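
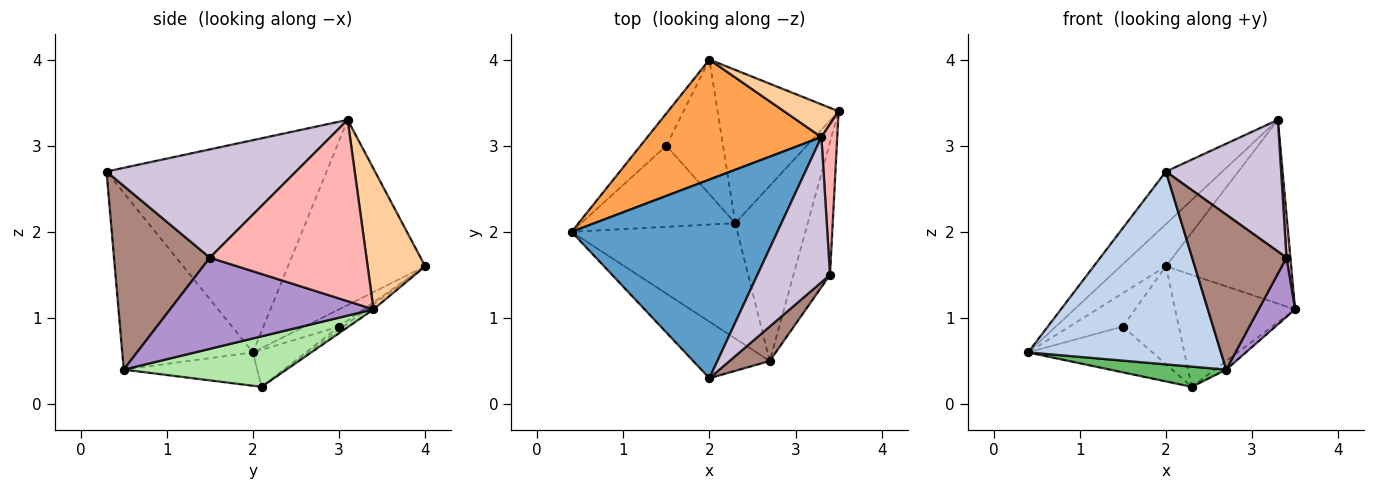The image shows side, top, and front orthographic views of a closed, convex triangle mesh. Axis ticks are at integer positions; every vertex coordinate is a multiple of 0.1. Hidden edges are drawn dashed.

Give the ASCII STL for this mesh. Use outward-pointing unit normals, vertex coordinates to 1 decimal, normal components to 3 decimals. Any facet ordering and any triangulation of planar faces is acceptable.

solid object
 facet normal -0.706 0.181 0.685
  outer loop
   vertex 3.3 3.1 3.3
   vertex 0.4 2.0 0.6
   vertex 2.0 0.3 2.7
  endloop
 endfacet
 facet normal -0.545 -0.804 -0.236
  outer loop
   vertex 2.7 0.5 0.4
   vertex 2.0 0.3 2.7
   vertex 0.4 2.0 0.6
  endloop
 endfacet
 facet normal -0.709 0.234 0.666
  outer loop
   vertex 2.0 4.0 1.6
   vertex 0.4 2.0 0.6
   vertex 3.3 3.1 3.3
  endloop
 endfacet
 facet normal 0.412 0.897 0.160
  outer loop
   vertex 2.0 4.0 1.6
   vertex 3.3 3.1 3.3
   vertex 3.5 3.4 1.1
  endloop
 endfacet
 facet normal -0.194 -0.169 -0.966
  outer loop
   vertex 2.3 2.1 0.2
   vertex 2.7 0.5 0.4
   vertex 0.4 2.0 0.6
  endloop
 endfacet
 facet normal 0.571 0.040 -0.820
  outer loop
   vertex 2.3 2.1 0.2
   vertex 3.5 3.4 1.1
   vertex 2.7 0.5 0.4
  endloop
 endfacet
 facet normal -0.033 0.589 -0.807
  outer loop
   vertex 2.3 2.1 0.2
   vertex 2.0 4.0 1.6
   vertex 3.5 3.4 1.1
  endloop
 endfacet
 facet normal 0.996 -0.025 0.087
  outer loop
   vertex 3.4 1.5 1.7
   vertex 3.5 3.4 1.1
   vertex 3.3 3.1 3.3
  endloop
 endfacet
 facet normal 0.916 -0.164 -0.367
  outer loop
   vertex 3.4 1.5 1.7
   vertex 2.7 0.5 0.4
   vertex 3.5 3.4 1.1
  endloop
 endfacet
 facet normal 0.741 -0.451 0.497
  outer loop
   vertex 3.4 1.5 1.7
   vertex 3.3 3.1 3.3
   vertex 2.0 0.3 2.7
  endloop
 endfacet
 facet normal 0.704 -0.693 0.154
  outer loop
   vertex 3.4 1.5 1.7
   vertex 2.0 0.3 2.7
   vertex 2.7 0.5 0.4
  endloop
 endfacet
 facet normal -0.421 0.652 -0.631
  outer loop
   vertex 1.5 3.0 0.9
   vertex 0.4 2.0 0.6
   vertex 2.0 4.0 1.6
  endloop
 endfacet
 facet normal -0.205 0.481 -0.852
  outer loop
   vertex 1.5 3.0 0.9
   vertex 2.3 2.1 0.2
   vertex 0.4 2.0 0.6
  endloop
 endfacet
 facet normal -0.045 0.588 -0.808
  outer loop
   vertex 1.5 3.0 0.9
   vertex 2.0 4.0 1.6
   vertex 2.3 2.1 0.2
  endloop
 endfacet
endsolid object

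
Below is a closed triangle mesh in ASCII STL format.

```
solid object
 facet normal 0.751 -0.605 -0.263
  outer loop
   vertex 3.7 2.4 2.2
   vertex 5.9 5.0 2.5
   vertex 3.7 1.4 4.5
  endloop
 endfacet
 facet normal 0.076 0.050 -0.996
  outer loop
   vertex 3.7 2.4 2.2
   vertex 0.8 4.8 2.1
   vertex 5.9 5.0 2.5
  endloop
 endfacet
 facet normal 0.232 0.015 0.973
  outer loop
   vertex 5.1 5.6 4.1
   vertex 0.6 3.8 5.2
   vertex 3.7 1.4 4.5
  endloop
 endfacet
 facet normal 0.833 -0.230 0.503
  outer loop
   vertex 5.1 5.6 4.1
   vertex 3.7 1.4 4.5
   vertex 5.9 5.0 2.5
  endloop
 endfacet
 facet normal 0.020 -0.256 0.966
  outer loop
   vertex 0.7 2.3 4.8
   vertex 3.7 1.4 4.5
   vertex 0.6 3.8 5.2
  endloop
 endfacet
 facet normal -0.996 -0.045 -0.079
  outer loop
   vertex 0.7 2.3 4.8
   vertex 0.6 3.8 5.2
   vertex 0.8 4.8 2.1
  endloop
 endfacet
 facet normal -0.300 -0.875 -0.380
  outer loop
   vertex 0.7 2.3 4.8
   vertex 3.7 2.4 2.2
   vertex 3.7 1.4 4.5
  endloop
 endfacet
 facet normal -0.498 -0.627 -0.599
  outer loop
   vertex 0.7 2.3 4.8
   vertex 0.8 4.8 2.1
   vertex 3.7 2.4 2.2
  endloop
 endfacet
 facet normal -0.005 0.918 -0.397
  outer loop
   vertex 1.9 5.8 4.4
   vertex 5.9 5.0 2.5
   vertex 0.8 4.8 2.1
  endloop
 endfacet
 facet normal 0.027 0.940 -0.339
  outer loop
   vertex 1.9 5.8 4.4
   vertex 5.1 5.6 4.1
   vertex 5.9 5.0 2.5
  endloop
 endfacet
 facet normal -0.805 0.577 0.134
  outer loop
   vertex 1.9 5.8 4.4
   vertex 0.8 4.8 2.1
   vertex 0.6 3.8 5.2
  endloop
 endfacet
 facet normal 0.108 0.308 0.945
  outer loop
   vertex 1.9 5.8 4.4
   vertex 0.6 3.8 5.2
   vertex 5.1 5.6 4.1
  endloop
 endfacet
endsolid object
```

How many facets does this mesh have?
12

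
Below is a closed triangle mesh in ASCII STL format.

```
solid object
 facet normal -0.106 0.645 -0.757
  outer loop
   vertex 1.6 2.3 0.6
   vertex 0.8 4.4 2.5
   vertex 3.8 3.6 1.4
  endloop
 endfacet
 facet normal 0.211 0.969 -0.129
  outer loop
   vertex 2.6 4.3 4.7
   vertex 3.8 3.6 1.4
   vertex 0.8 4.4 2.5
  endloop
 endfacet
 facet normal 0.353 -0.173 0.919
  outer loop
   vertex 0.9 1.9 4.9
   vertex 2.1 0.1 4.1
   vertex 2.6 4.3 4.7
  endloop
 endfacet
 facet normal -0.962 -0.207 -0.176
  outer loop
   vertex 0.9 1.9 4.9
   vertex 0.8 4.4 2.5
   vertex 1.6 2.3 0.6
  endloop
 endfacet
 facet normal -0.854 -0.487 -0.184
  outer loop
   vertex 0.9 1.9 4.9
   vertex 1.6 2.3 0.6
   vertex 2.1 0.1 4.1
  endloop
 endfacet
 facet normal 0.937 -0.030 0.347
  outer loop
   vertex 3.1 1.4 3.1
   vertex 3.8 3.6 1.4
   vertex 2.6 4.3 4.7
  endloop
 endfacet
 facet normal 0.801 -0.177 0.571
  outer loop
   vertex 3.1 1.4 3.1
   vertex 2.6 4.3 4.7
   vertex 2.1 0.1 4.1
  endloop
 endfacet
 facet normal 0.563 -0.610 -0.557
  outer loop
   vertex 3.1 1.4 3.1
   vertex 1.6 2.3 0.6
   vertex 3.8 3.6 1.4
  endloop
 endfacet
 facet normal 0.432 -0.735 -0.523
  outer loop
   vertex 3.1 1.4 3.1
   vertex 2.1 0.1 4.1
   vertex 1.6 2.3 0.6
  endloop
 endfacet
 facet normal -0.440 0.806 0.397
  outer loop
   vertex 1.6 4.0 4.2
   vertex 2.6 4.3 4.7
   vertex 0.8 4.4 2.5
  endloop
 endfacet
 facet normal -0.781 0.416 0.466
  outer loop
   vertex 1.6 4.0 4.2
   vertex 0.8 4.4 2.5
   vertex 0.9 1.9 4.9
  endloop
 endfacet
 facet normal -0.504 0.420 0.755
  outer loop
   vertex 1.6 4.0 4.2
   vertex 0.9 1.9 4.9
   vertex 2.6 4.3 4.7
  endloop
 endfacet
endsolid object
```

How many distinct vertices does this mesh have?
8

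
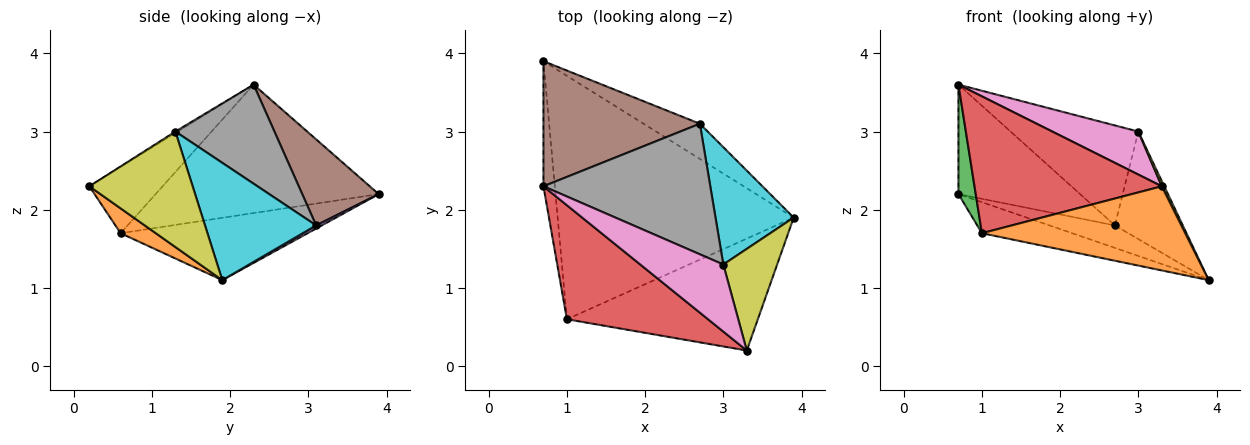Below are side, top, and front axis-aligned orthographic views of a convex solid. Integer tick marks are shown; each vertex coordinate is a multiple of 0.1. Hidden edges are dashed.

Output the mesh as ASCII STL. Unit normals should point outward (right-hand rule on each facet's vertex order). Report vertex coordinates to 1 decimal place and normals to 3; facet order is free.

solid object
 facet normal -0.253 0.122 -0.960
  outer loop
   vertex 1.0 0.6 1.7
   vertex 0.7 3.9 2.2
   vertex 3.9 1.9 1.1
  endloop
 endfacet
 facet normal 0.103 -0.598 -0.795
  outer loop
   vertex 1.0 0.6 1.7
   vertex 3.9 1.9 1.1
   vertex 3.3 0.2 2.3
  endloop
 endfacet
 facet normal -0.993 -0.077 -0.088
  outer loop
   vertex 1.0 0.6 1.7
   vertex 0.7 2.3 3.6
   vertex 0.7 3.9 2.2
  endloop
 endfacet
 facet normal -0.288 -0.736 0.613
  outer loop
   vertex 1.0 0.6 1.7
   vertex 3.3 0.2 2.3
   vertex 0.7 2.3 3.6
  endloop
 endfacet
 facet normal 0.047 0.538 -0.842
  outer loop
   vertex 2.7 3.1 1.8
   vertex 3.9 1.9 1.1
   vertex 0.7 3.9 2.2
  endloop
 endfacet
 facet normal 0.382 0.608 0.695
  outer loop
   vertex 2.7 3.1 1.8
   vertex 0.7 3.9 2.2
   vertex 0.7 2.3 3.6
  endloop
 endfacet
 facet normal -0.015 -0.540 0.842
  outer loop
   vertex 3.0 1.3 3.0
   vertex 0.7 2.3 3.6
   vertex 3.3 0.2 2.3
  endloop
 endfacet
 facet normal 0.426 0.550 0.718
  outer loop
   vertex 3.0 1.3 3.0
   vertex 2.7 3.1 1.8
   vertex 0.7 2.3 3.6
  endloop
 endfacet
 facet normal 0.906 -0.022 0.422
  outer loop
   vertex 3.0 1.3 3.0
   vertex 3.3 0.2 2.3
   vertex 3.9 1.9 1.1
  endloop
 endfacet
 facet normal 0.742 0.453 0.494
  outer loop
   vertex 3.0 1.3 3.0
   vertex 3.9 1.9 1.1
   vertex 2.7 3.1 1.8
  endloop
 endfacet
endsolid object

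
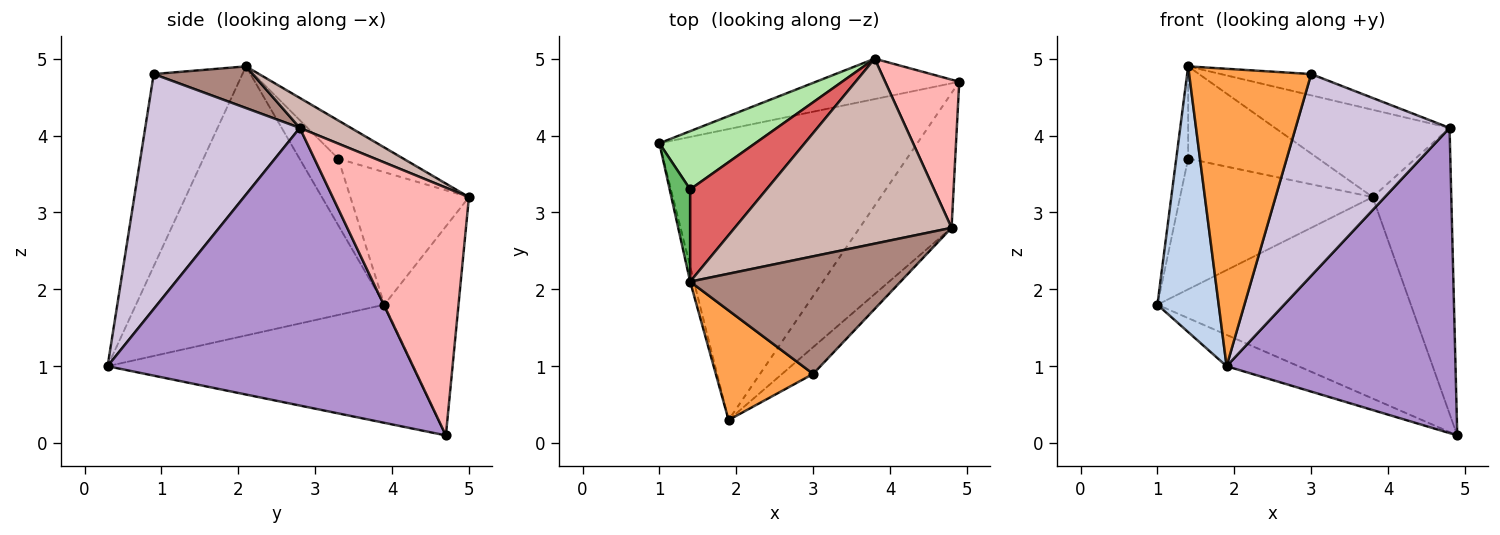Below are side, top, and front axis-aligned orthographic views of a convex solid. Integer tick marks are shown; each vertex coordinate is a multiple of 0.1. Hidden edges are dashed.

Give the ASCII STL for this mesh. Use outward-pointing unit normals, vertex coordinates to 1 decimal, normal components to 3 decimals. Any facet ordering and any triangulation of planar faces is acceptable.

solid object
 facet normal -0.414 0.097 -0.905
  outer loop
   vertex 1.9 0.3 1.0
   vertex 1.0 3.9 1.8
   vertex 4.9 4.7 0.1
  endloop
 endfacet
 facet normal -0.971 -0.240 -0.014
  outer loop
   vertex 1.4 2.1 4.9
   vertex 1.0 3.9 1.8
   vertex 1.9 0.3 1.0
  endloop
 endfacet
 facet normal -0.564 -0.775 0.286
  outer loop
   vertex 3.0 0.9 4.8
   vertex 1.4 2.1 4.9
   vertex 1.9 0.3 1.0
  endloop
 endfacet
 facet normal -0.276 0.942 -0.189
  outer loop
   vertex 3.8 5.0 3.2
   vertex 4.9 4.7 0.1
   vertex 1.0 3.9 1.8
  endloop
 endfacet
 facet normal -0.917 0.282 0.282
  outer loop
   vertex 1.4 3.3 3.7
   vertex 1.0 3.9 1.8
   vertex 1.4 2.1 4.9
  endloop
 endfacet
 facet normal -0.490 0.796 0.355
  outer loop
   vertex 1.4 3.3 3.7
   vertex 3.8 5.0 3.2
   vertex 1.0 3.9 1.8
  endloop
 endfacet
 facet normal -0.333 0.667 0.667
  outer loop
   vertex 1.4 3.3 3.7
   vertex 1.4 2.1 4.9
   vertex 3.8 5.0 3.2
  endloop
 endfacet
 facet normal 0.839 0.484 0.251
  outer loop
   vertex 4.8 2.8 4.1
   vertex 4.9 4.7 0.1
   vertex 3.8 5.0 3.2
  endloop
 endfacet
 facet normal 0.774 -0.580 -0.256
  outer loop
   vertex 4.8 2.8 4.1
   vertex 1.9 0.3 1.0
   vertex 4.9 4.7 0.1
  endloop
 endfacet
 facet normal 0.705 -0.703 -0.093
  outer loop
   vertex 4.8 2.8 4.1
   vertex 3.0 0.9 4.8
   vertex 1.9 0.3 1.0
  endloop
 endfacet
 facet normal 0.191 0.175 0.966
  outer loop
   vertex 4.8 2.8 4.1
   vertex 1.4 2.1 4.9
   vertex 3.0 0.9 4.8
  endloop
 endfacet
 facet normal 0.124 0.423 0.897
  outer loop
   vertex 4.8 2.8 4.1
   vertex 3.8 5.0 3.2
   vertex 1.4 2.1 4.9
  endloop
 endfacet
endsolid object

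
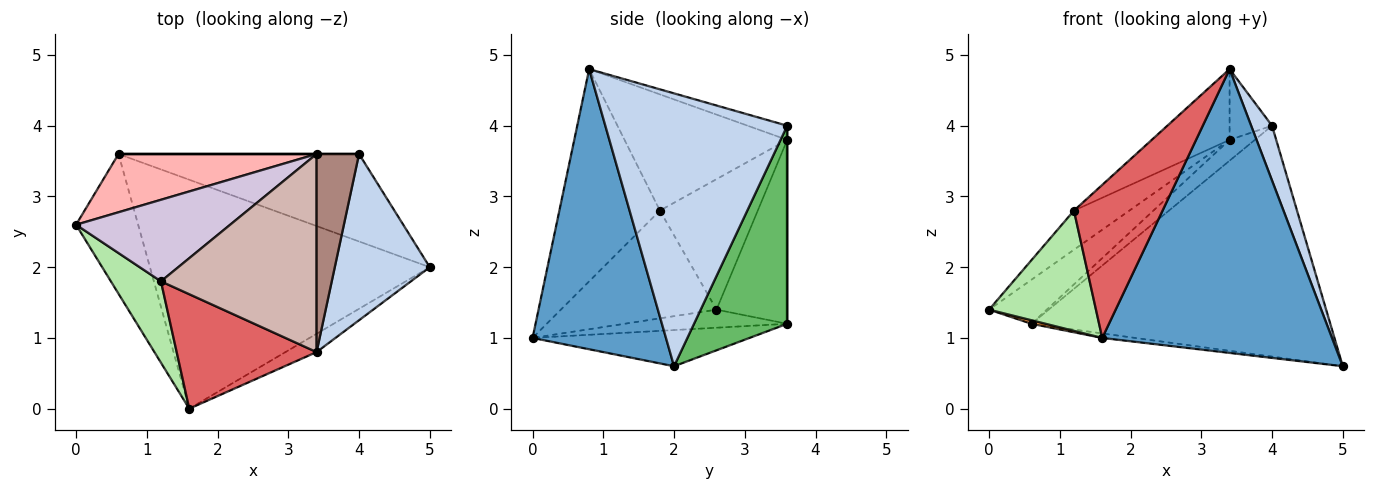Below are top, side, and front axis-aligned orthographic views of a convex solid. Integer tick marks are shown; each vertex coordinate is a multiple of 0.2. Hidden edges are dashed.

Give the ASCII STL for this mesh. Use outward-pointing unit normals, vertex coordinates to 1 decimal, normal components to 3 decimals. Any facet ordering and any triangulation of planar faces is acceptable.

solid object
 facet normal 0.501 -0.863 -0.056
  outer loop
   vertex 3.4 0.8 4.8
   vertex 1.6 0.0 1.0
   vertex 5.0 2.0 0.6
  endloop
 endfacet
 facet normal 0.939 -0.108 0.327
  outer loop
   vertex 4.0 3.6 4.0
   vertex 3.4 0.8 4.8
   vertex 5.0 2.0 0.6
  endloop
 endfacet
 facet normal -0.279 -0.024 -0.960
  outer loop
   vertex 0.6 3.6 1.2
   vertex 1.6 0.0 1.0
   vertex 0.0 2.6 1.4
  endloop
 endfacet
 facet normal -0.128 0.019 -0.992
  outer loop
   vertex 0.6 3.6 1.2
   vertex 5.0 2.0 0.6
   vertex 1.6 0.0 1.0
  endloop
 endfacet
 facet normal 0.280 0.898 -0.340
  outer loop
   vertex 0.6 3.6 1.2
   vertex 4.0 3.6 4.0
   vertex 5.0 2.0 0.6
  endloop
 endfacet
 facet normal -0.770 -0.529 0.358
  outer loop
   vertex 1.2 1.8 2.8
   vertex 0.0 2.6 1.4
   vertex 1.6 0.0 1.0
  endloop
 endfacet
 facet normal -0.672 -0.593 0.443
  outer loop
   vertex 1.2 1.8 2.8
   vertex 1.6 0.0 1.0
   vertex 3.4 0.8 4.8
  endloop
 endfacet
 facet normal -0.595 0.485 0.641
  outer loop
   vertex 3.4 3.6 3.8
   vertex 0.6 3.6 1.2
   vertex 0.0 2.6 1.4
  endloop
 endfacet
 facet normal 0.000 1.000 0.000
  outer loop
   vertex 3.4 3.6 3.8
   vertex 4.0 3.6 4.0
   vertex 0.6 3.6 1.2
  endloop
 endfacet
 facet normal -0.607 0.344 0.717
  outer loop
   vertex 3.4 3.6 3.8
   vertex 0.0 2.6 1.4
   vertex 1.2 1.8 2.8
  endloop
 endfacet
 facet normal -0.300 0.321 0.899
  outer loop
   vertex 3.4 3.6 3.8
   vertex 3.4 0.8 4.8
   vertex 4.0 3.6 4.0
  endloop
 endfacet
 facet normal -0.575 0.275 0.770
  outer loop
   vertex 3.4 3.6 3.8
   vertex 1.2 1.8 2.8
   vertex 3.4 0.8 4.8
  endloop
 endfacet
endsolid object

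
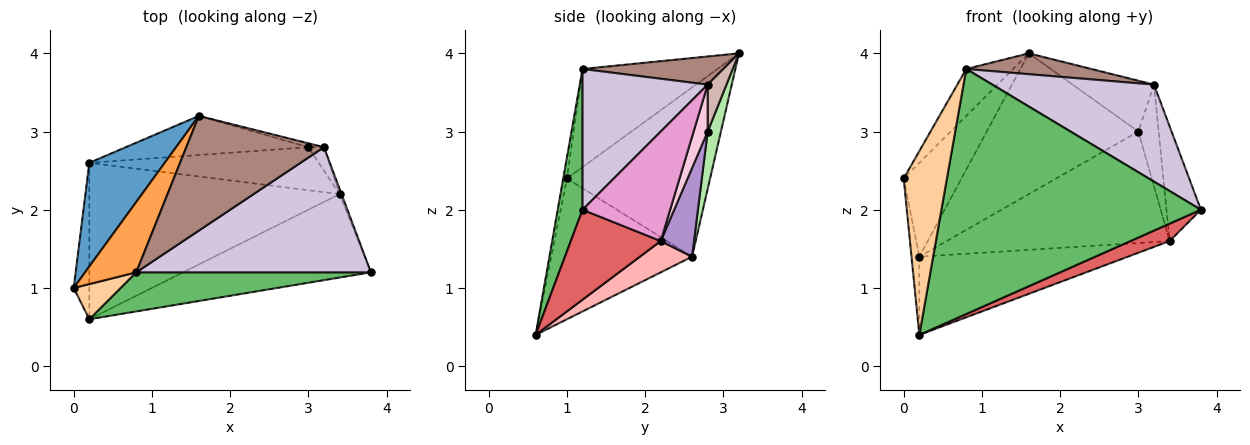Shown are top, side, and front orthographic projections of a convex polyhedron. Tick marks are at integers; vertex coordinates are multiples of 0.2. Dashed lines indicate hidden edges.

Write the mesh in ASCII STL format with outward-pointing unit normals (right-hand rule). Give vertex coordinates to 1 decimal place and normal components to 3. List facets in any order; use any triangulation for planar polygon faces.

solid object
 facet normal -0.857 0.346 0.382
  outer loop
   vertex 0.2 2.6 1.4
   vertex 0.0 1.0 2.4
   vertex 1.6 3.2 4.0
  endloop
 endfacet
 facet normal -0.992 0.055 -0.110
  outer loop
   vertex 0.2 2.6 1.4
   vertex 0.2 0.6 0.4
   vertex 0.0 1.0 2.4
  endloop
 endfacet
 facet normal -0.847 0.295 0.442
  outer loop
   vertex 0.8 1.2 3.8
   vertex 1.6 3.2 4.0
   vertex 0.0 1.0 2.4
  endloop
 endfacet
 facet normal -0.083 -0.979 0.187
  outer loop
   vertex 0.8 1.2 3.8
   vertex 0.0 1.0 2.4
   vertex 0.2 0.6 0.4
  endloop
 endfacet
 facet normal 0.094 -0.983 0.157
  outer loop
   vertex 0.8 1.2 3.8
   vertex 0.2 0.6 0.4
   vertex 3.8 1.2 2.0
  endloop
 endfacet
 facet normal 0.084 0.960 -0.267
  outer loop
   vertex 3.0 2.8 3.0
   vertex 0.2 2.6 1.4
   vertex 1.6 3.2 4.0
  endloop
 endfacet
 facet normal 0.425 -0.185 -0.886
  outer loop
   vertex 3.4 2.2 1.6
   vertex 3.8 1.2 2.0
   vertex 0.2 0.6 0.4
  endloop
 endfacet
 facet normal 0.111 0.444 -0.889
  outer loop
   vertex 3.4 2.2 1.6
   vertex 0.2 0.6 0.4
   vertex 0.2 2.6 1.4
  endloop
 endfacet
 facet normal 0.138 0.924 -0.357
  outer loop
   vertex 3.4 2.2 1.6
   vertex 0.2 2.6 1.4
   vertex 3.0 2.8 3.0
  endloop
 endfacet
 facet normal 0.429 -0.553 0.714
  outer loop
   vertex 3.2 2.8 3.6
   vertex 0.8 1.2 3.8
   vertex 3.8 1.2 2.0
  endloop
 endfacet
 facet normal 0.197 -0.175 0.965
  outer loop
   vertex 3.2 2.8 3.6
   vertex 1.6 3.2 4.0
   vertex 0.8 1.2 3.8
  endloop
 endfacet
 facet normal 0.224 0.972 -0.075
  outer loop
   vertex 3.2 2.8 3.6
   vertex 3.0 2.8 3.0
   vertex 1.6 3.2 4.0
  endloop
 endfacet
 facet normal 0.931 0.366 -0.017
  outer loop
   vertex 3.2 2.8 3.6
   vertex 3.8 1.2 2.0
   vertex 3.4 2.2 1.6
  endloop
 endfacet
 facet normal 0.559 0.808 -0.186
  outer loop
   vertex 3.2 2.8 3.6
   vertex 3.4 2.2 1.6
   vertex 3.0 2.8 3.0
  endloop
 endfacet
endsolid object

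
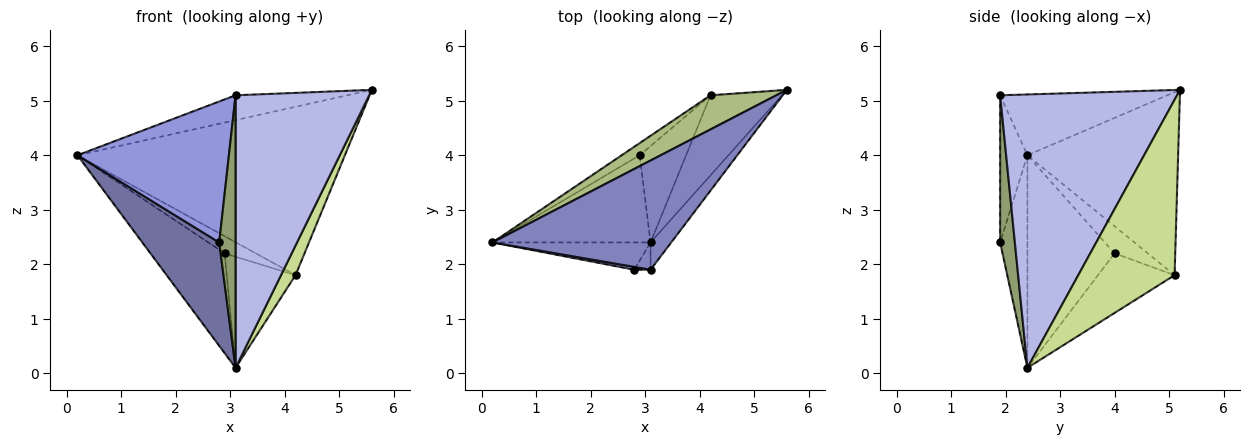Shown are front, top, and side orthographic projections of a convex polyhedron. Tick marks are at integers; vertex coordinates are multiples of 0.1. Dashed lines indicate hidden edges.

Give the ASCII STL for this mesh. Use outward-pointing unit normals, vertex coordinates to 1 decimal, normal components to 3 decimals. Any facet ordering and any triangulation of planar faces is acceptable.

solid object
 facet normal -0.324 -0.915 -0.241
  outer loop
   vertex 3.1 2.4 0.1
   vertex 2.8 1.9 2.4
   vertex 0.2 2.4 4.0
  endloop
 endfacet
 facet normal -0.315 0.210 0.926
  outer loop
   vertex 3.1 1.9 5.1
   vertex 5.6 5.2 5.2
   vertex 0.2 2.4 4.0
  endloop
 endfacet
 facet normal -0.177 -0.984 0.020
  outer loop
   vertex 3.1 1.9 5.1
   vertex 0.2 2.4 4.0
   vertex 2.8 1.9 2.4
  endloop
 endfacet
 facet normal 0.797 -0.602 -0.060
  outer loop
   vertex 3.1 1.9 5.1
   vertex 3.1 2.4 0.1
   vertex 5.6 5.2 5.2
  endloop
 endfacet
 facet normal 0.667 -0.741 -0.074
  outer loop
   vertex 3.1 1.9 5.1
   vertex 2.8 1.9 2.4
   vertex 3.1 2.4 0.1
  endloop
 endfacet
 facet normal -0.483 0.858 0.174
  outer loop
   vertex 4.2 5.1 1.8
   vertex 0.2 2.4 4.0
   vertex 5.6 5.2 5.2
  endloop
 endfacet
 facet normal 0.917 -0.138 -0.374
  outer loop
   vertex 4.2 5.1 1.8
   vertex 5.6 5.2 5.2
   vertex 3.1 2.4 0.1
  endloop
 endfacet
 facet normal -0.663 0.564 -0.493
  outer loop
   vertex 2.9 4.0 2.2
   vertex 3.1 2.4 0.1
   vertex 0.2 2.4 4.0
  endloop
 endfacet
 facet normal -0.656 0.617 -0.436
  outer loop
   vertex 2.9 4.0 2.2
   vertex 0.2 2.4 4.0
   vertex 4.2 5.1 1.8
  endloop
 endfacet
 facet normal -0.644 0.578 -0.502
  outer loop
   vertex 2.9 4.0 2.2
   vertex 4.2 5.1 1.8
   vertex 3.1 2.4 0.1
  endloop
 endfacet
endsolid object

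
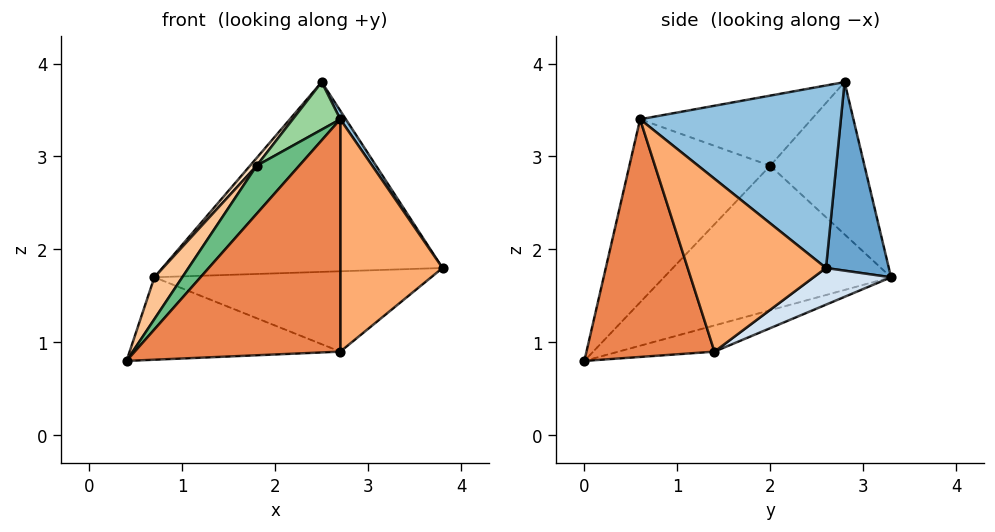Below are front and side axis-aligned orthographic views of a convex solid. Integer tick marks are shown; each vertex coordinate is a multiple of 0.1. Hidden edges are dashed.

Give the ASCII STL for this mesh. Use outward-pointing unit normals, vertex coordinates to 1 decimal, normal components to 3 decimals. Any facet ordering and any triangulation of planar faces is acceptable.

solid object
 facet normal 0.219 0.975 0.045
  outer loop
   vertex 2.5 2.8 3.8
   vertex 3.8 2.6 1.8
   vertex 0.7 3.3 1.7
  endloop
 endfacet
 facet normal 0.837 -0.023 0.546
  outer loop
   vertex 2.7 0.6 3.4
   vertex 3.8 2.6 1.8
   vertex 2.5 2.8 3.8
  endloop
 endfacet
 facet normal -0.124 0.272 -0.954
  outer loop
   vertex 2.7 1.4 0.9
   vertex 0.4 0.0 0.8
   vertex 0.7 3.3 1.7
  endloop
 endfacet
 facet normal 0.142 0.507 -0.850
  outer loop
   vertex 2.7 1.4 0.9
   vertex 0.7 3.3 1.7
   vertex 3.8 2.6 1.8
  endloop
 endfacet
 facet normal 0.510 -0.819 -0.262
  outer loop
   vertex 2.7 1.4 0.9
   vertex 2.7 0.6 3.4
   vertex 0.4 0.0 0.8
  endloop
 endfacet
 facet normal 0.790 -0.584 -0.187
  outer loop
   vertex 2.7 1.4 0.9
   vertex 3.8 2.6 1.8
   vertex 2.7 0.6 3.4
  endloop
 endfacet
 facet normal -0.783 -0.096 0.614
  outer loop
   vertex 1.8 2.0 2.9
   vertex 0.7 3.3 1.7
   vertex 0.4 0.0 0.8
  endloop
 endfacet
 facet normal -0.764 -0.054 0.642
  outer loop
   vertex 1.8 2.0 2.9
   vertex 2.5 2.8 3.8
   vertex 0.7 3.3 1.7
  endloop
 endfacet
 facet normal -0.707 -0.213 0.674
  outer loop
   vertex 1.8 2.0 2.9
   vertex 0.4 0.0 0.8
   vertex 2.7 0.6 3.4
  endloop
 endfacet
 facet normal -0.686 -0.190 0.702
  outer loop
   vertex 1.8 2.0 2.9
   vertex 2.7 0.6 3.4
   vertex 2.5 2.8 3.8
  endloop
 endfacet
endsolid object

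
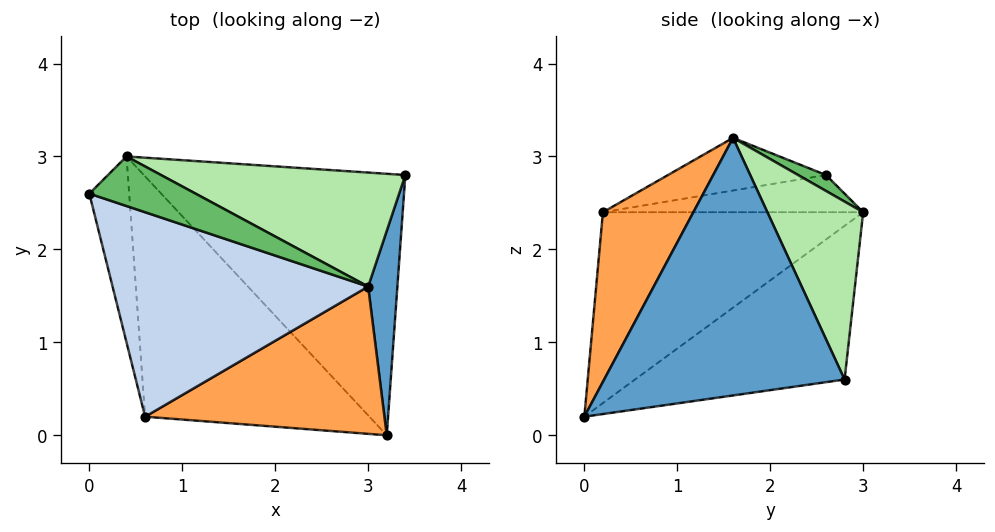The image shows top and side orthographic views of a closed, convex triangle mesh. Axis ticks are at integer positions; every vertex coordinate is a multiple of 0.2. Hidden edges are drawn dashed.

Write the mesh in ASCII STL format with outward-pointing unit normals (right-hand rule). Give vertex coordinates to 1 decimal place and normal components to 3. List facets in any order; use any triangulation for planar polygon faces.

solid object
 facet normal 0.990 -0.087 0.112
  outer loop
   vertex 3.0 1.6 3.2
   vertex 3.2 0.0 0.2
   vertex 3.4 2.8 0.6
  endloop
 endfacet
 facet normal -0.197 -0.209 0.958
  outer loop
   vertex 0.6 0.2 2.4
   vertex 3.0 1.6 3.2
   vertex 0.0 2.6 2.8
  endloop
 endfacet
 facet normal 0.327 -0.825 0.462
  outer loop
   vertex 0.6 0.2 2.4
   vertex 3.2 0.0 0.2
   vertex 3.0 1.6 3.2
  endloop
 endfacet
 facet normal -0.500 0.157 -0.851
  outer loop
   vertex 0.4 3.0 2.4
   vertex 3.4 2.8 0.6
   vertex 3.2 0.0 0.2
  endloop
 endfacet
 facet normal 0.114 0.643 0.757
  outer loop
   vertex 0.4 3.0 2.4
   vertex 0.0 2.6 2.8
   vertex 3.0 1.6 3.2
  endloop
 endfacet
 facet normal 0.318 0.841 0.437
  outer loop
   vertex 0.4 3.0 2.4
   vertex 3.0 1.6 3.2
   vertex 3.4 2.8 0.6
  endloop
 endfacet
 facet normal -0.682 -0.049 -0.730
  outer loop
   vertex 0.4 3.0 2.4
   vertex 0.6 0.2 2.4
   vertex 0.0 2.6 2.8
  endloop
 endfacet
 facet normal -0.647 -0.046 -0.761
  outer loop
   vertex 0.4 3.0 2.4
   vertex 3.2 0.0 0.2
   vertex 0.6 0.2 2.4
  endloop
 endfacet
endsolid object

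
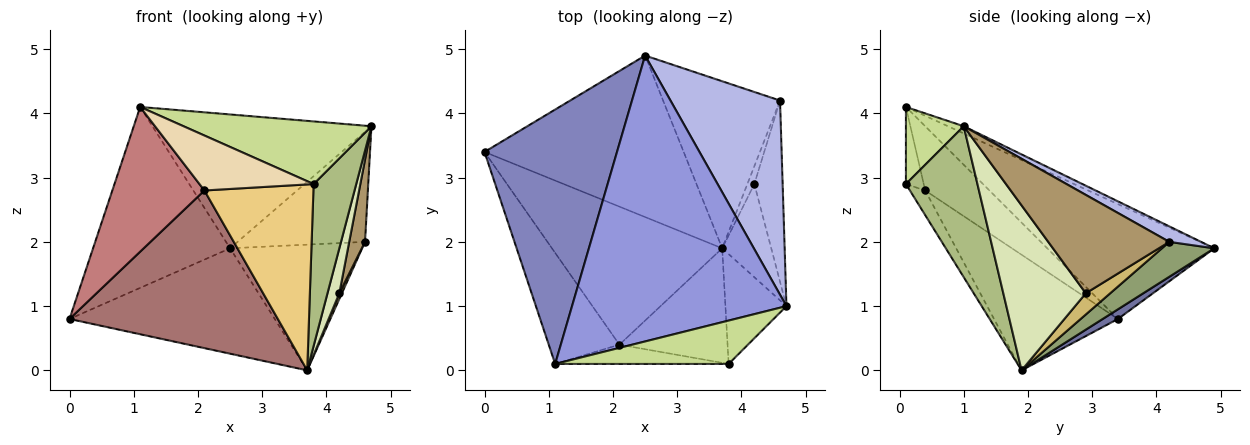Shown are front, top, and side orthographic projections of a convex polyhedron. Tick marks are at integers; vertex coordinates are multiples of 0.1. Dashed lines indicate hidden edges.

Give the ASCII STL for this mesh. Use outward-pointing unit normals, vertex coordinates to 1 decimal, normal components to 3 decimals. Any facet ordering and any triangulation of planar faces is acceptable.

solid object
 facet normal 0.040 0.546 -0.837
  outer loop
   vertex 3.7 1.9 0.0
   vertex 0.0 3.4 0.8
   vertex 2.5 4.9 1.9
  endloop
 endfacet
 facet normal -0.577 0.473 0.666
  outer loop
   vertex 1.1 0.1 4.1
   vertex 2.5 4.9 1.9
   vertex 0.0 3.4 0.8
  endloop
 endfacet
 facet normal -0.031 0.424 0.905
  outer loop
   vertex 1.1 0.1 4.1
   vertex 4.7 1.0 3.8
   vertex 2.5 4.9 1.9
  endloop
 endfacet
 facet normal 0.122 0.489 0.863
  outer loop
   vertex 4.6 4.2 2.0
   vertex 2.5 4.9 1.9
   vertex 4.7 1.0 3.8
  endloop
 endfacet
 facet normal 0.232 0.585 -0.777
  outer loop
   vertex 4.6 4.2 2.0
   vertex 3.7 1.9 0.0
   vertex 2.5 4.9 1.9
  endloop
 endfacet
 facet normal 0.812 -0.483 -0.328
  outer loop
   vertex 3.8 0.1 2.9
   vertex 3.7 1.9 0.0
   vertex 4.7 1.0 3.8
  endloop
 endfacet
 facet normal 0.245 -0.797 0.552
  outer loop
   vertex 3.8 0.1 2.9
   vertex 4.7 1.0 3.8
   vertex 1.1 0.1 4.1
  endloop
 endfacet
 facet normal 0.950 -0.136 -0.282
  outer loop
   vertex 4.2 2.9 1.2
   vertex 4.7 1.0 3.8
   vertex 3.7 1.9 0.0
  endloop
 endfacet
 facet normal 0.954 -0.125 -0.274
  outer loop
   vertex 4.2 2.9 1.2
   vertex 4.6 4.2 2.0
   vertex 4.7 1.0 3.8
  endloop
 endfacet
 facet normal 0.945 -0.099 -0.311
  outer loop
   vertex 4.2 2.9 1.2
   vertex 3.7 1.9 0.0
   vertex 4.6 4.2 2.0
  endloop
 endfacet
 facet normal -0.119 -0.845 -0.521
  outer loop
   vertex 2.1 0.4 2.8
   vertex 3.7 1.9 0.0
   vertex 3.8 0.1 2.9
  endloop
 endfacet
 facet normal -0.145 -0.934 -0.327
  outer loop
   vertex 2.1 0.4 2.8
   vertex 3.8 0.1 2.9
   vertex 1.1 0.1 4.1
  endloop
 endfacet
 facet normal -0.408 -0.687 -0.601
  outer loop
   vertex 2.1 0.4 2.8
   vertex 0.0 3.4 0.8
   vertex 3.7 1.9 0.0
  endloop
 endfacet
 facet normal -0.484 -0.694 -0.533
  outer loop
   vertex 2.1 0.4 2.8
   vertex 1.1 0.1 4.1
   vertex 0.0 3.4 0.8
  endloop
 endfacet
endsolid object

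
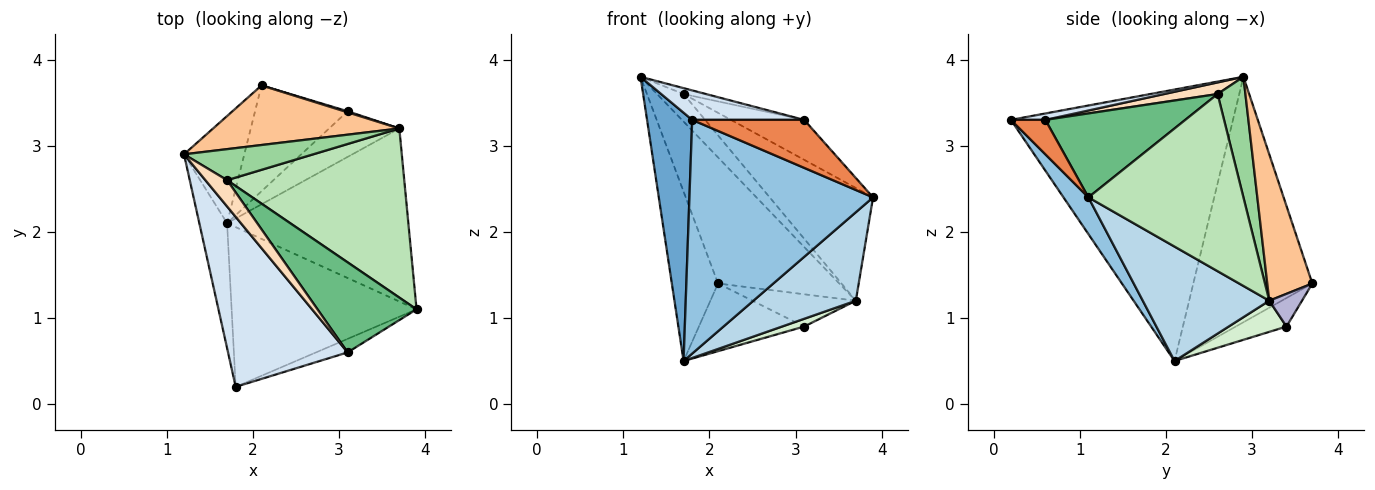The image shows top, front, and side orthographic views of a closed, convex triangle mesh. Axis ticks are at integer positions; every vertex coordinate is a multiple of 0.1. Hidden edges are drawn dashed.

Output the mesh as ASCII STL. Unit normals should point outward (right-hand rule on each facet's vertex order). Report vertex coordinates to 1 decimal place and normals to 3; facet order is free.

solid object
 facet normal -0.975 -0.198 -0.100
  outer loop
   vertex 1.7 2.1 0.5
   vertex 1.8 0.2 3.3
   vertex 1.2 2.9 3.8
  endloop
 endfacet
 facet normal 0.111 -0.820 -0.561
  outer loop
   vertex 1.7 2.1 0.5
   vertex 3.9 1.1 2.4
   vertex 1.8 0.2 3.3
  endloop
 endfacet
 facet normal 0.490 -0.397 -0.776
  outer loop
   vertex 3.7 3.2 1.2
   vertex 3.9 1.1 2.4
   vertex 1.7 2.1 0.5
  endloop
 endfacet
 facet normal 0.052 -0.171 0.984
  outer loop
   vertex 3.1 0.6 3.3
   vertex 1.2 2.9 3.8
   vertex 1.8 0.2 3.3
  endloop
 endfacet
 facet normal 0.284 -0.923 -0.260
  outer loop
   vertex 3.1 0.6 3.3
   vertex 1.8 0.2 3.3
   vertex 3.9 1.1 2.4
  endloop
 endfacet
 facet normal -0.909 0.353 -0.223
  outer loop
   vertex 2.1 3.7 1.4
   vertex 1.7 2.1 0.5
   vertex 1.2 2.9 3.8
  endloop
 endfacet
 facet normal 0.318 0.857 0.405
  outer loop
   vertex 2.1 3.7 1.4
   vertex 1.2 2.9 3.8
   vertex 3.7 3.2 1.2
  endloop
 endfacet
 facet normal 0.462 0.194 0.865
  outer loop
   vertex 1.7 2.6 3.6
   vertex 1.2 2.9 3.8
   vertex 3.1 0.6 3.3
  endloop
 endfacet
 facet normal 0.613 0.320 0.723
  outer loop
   vertex 1.7 2.6 3.6
   vertex 3.1 0.6 3.3
   vertex 3.9 1.1 2.4
  endloop
 endfacet
 facet normal 0.572 0.545 0.613
  outer loop
   vertex 1.7 2.6 3.6
   vertex 3.7 3.2 1.2
   vertex 1.2 2.9 3.8
  endloop
 endfacet
 facet normal 0.640 0.426 0.640
  outer loop
   vertex 1.7 2.6 3.6
   vertex 3.9 1.1 2.4
   vertex 3.7 3.2 1.2
  endloop
 endfacet
 facet normal 0.401 -0.153 -0.903
  outer loop
   vertex 3.1 3.4 0.9
   vertex 3.7 3.2 1.2
   vertex 1.7 2.1 0.5
  endloop
 endfacet
 facet normal -0.251 0.521 -0.815
  outer loop
   vertex 3.1 3.4 0.9
   vertex 1.7 2.1 0.5
   vertex 2.1 3.7 1.4
  endloop
 endfacet
 facet normal 0.302 0.953 0.032
  outer loop
   vertex 3.1 3.4 0.9
   vertex 2.1 3.7 1.4
   vertex 3.7 3.2 1.2
  endloop
 endfacet
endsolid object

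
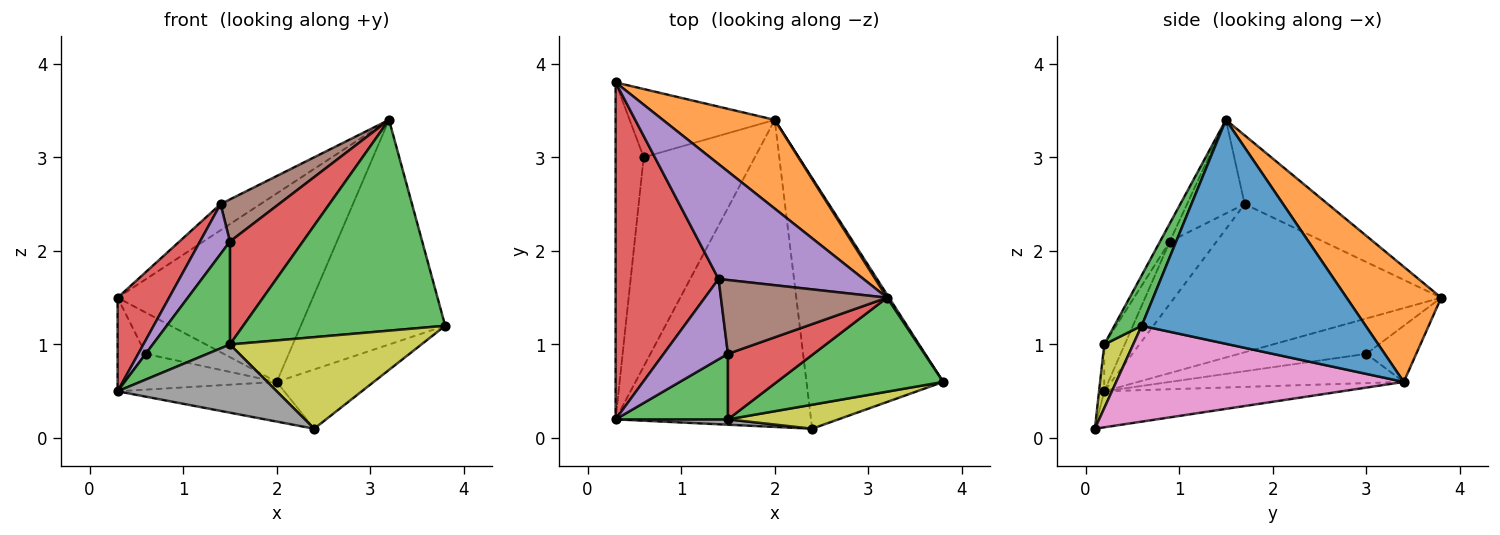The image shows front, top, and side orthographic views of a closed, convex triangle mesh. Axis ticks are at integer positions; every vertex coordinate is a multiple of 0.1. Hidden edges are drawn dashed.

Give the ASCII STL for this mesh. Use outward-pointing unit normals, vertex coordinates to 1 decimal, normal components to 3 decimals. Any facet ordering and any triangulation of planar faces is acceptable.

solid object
 facet normal 0.840 0.542 0.008
  outer loop
   vertex 2.0 3.4 0.6
   vertex 3.2 1.5 3.4
   vertex 3.8 0.6 1.2
  endloop
 endfacet
 facet normal 0.402 0.829 0.390
  outer loop
   vertex 2.0 3.4 0.6
   vertex 0.3 3.8 1.5
   vertex 3.2 1.5 3.4
  endloop
 endfacet
 facet normal 0.122 -0.906 0.404
  outer loop
   vertex 1.5 0.2 1.0
   vertex 3.8 0.6 1.2
   vertex 3.2 1.5 3.4
  endloop
 endfacet
 facet normal -0.811 -0.157 0.564
  outer loop
   vertex 1.4 1.7 2.5
   vertex 0.3 3.8 1.5
   vertex 0.3 0.2 0.5
  endloop
 endfacet
 facet normal -0.420 0.201 0.885
  outer loop
   vertex 1.4 1.7 2.5
   vertex 3.2 1.5 3.4
   vertex 0.3 3.8 1.5
  endloop
 endfacet
 facet normal -0.180 0.126 -0.976
  outer loop
   vertex 2.4 0.1 0.1
   vertex 0.3 0.2 0.5
   vertex 2.0 3.4 0.6
  endloop
 endfacet
 facet normal 0.564 0.190 -0.804
  outer loop
   vertex 2.4 0.1 0.1
   vertex 2.0 3.4 0.6
   vertex 3.8 0.6 1.2
  endloop
 endfacet
 facet normal -0.033 -0.996 0.078
  outer loop
   vertex 2.4 0.1 0.1
   vertex 1.5 0.2 1.0
   vertex 0.3 0.2 0.5
  endloop
 endfacet
 facet normal 0.145 -0.957 0.251
  outer loop
   vertex 2.4 0.1 0.1
   vertex 3.8 0.6 1.2
   vertex 1.5 0.2 1.0
  endloop
 endfacet
 facet normal -0.772 0.170 -0.613
  outer loop
   vertex 0.6 3.0 0.9
   vertex 0.3 0.2 0.5
   vertex 0.3 3.8 1.5
  endloop
 endfacet
 facet normal -0.251 0.163 -0.954
  outer loop
   vertex 0.6 3.0 0.9
   vertex 2.0 3.4 0.6
   vertex 0.3 0.2 0.5
  endloop
 endfacet
 facet normal -0.314 0.491 -0.812
  outer loop
   vertex 0.6 3.0 0.9
   vertex 0.3 3.8 1.5
   vertex 2.0 3.4 0.6
  endloop
 endfacet
 facet normal -0.218 -0.823 0.524
  outer loop
   vertex 1.5 0.9 2.1
   vertex 0.3 0.2 0.5
   vertex 1.5 0.2 1.0
  endloop
 endfacet
 facet normal -0.112 -0.838 0.533
  outer loop
   vertex 1.5 0.9 2.1
   vertex 1.5 0.2 1.0
   vertex 3.2 1.5 3.4
  endloop
 endfacet
 facet normal -0.636 -0.407 0.655
  outer loop
   vertex 1.5 0.9 2.1
   vertex 1.4 1.7 2.5
   vertex 0.3 0.2 0.5
  endloop
 endfacet
 facet normal -0.440 -0.445 0.780
  outer loop
   vertex 1.5 0.9 2.1
   vertex 3.2 1.5 3.4
   vertex 1.4 1.7 2.5
  endloop
 endfacet
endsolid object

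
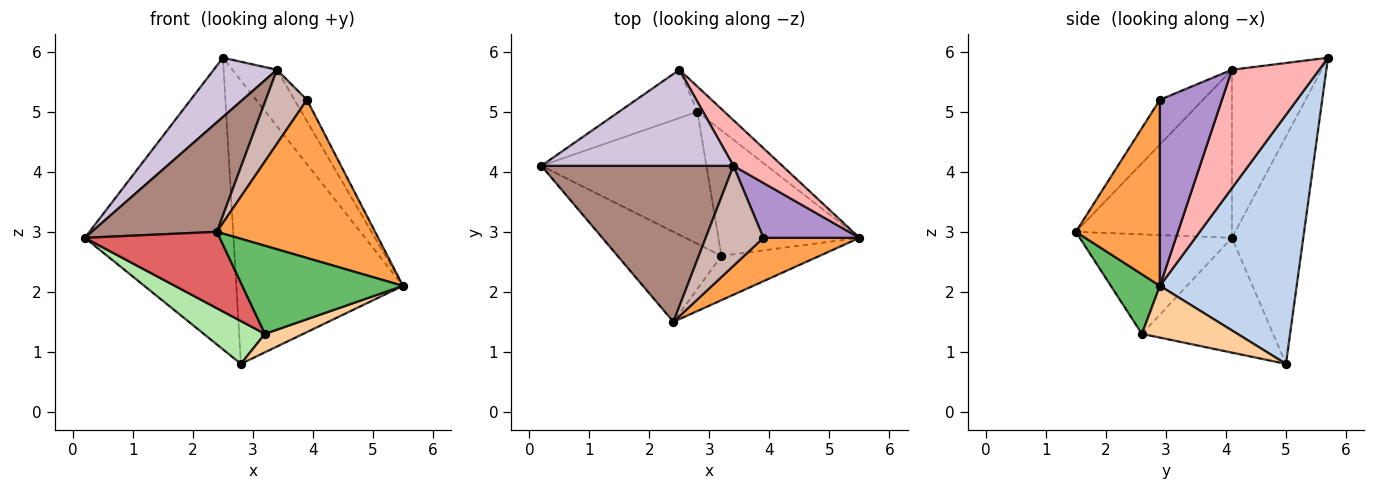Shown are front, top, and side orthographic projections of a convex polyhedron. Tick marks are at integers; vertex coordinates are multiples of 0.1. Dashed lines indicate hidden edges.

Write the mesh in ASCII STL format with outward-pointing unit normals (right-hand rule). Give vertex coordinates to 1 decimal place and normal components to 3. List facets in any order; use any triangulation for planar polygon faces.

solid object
 facet normal -0.428 0.892 -0.148
  outer loop
   vertex 2.8 5.0 0.8
   vertex 0.2 4.1 2.9
   vertex 2.5 5.7 5.9
  endloop
 endfacet
 facet normal 0.633 0.771 -0.069
  outer loop
   vertex 2.8 5.0 0.8
   vertex 2.5 5.7 5.9
   vertex 5.5 2.9 2.1
  endloop
 endfacet
 facet normal 0.456 -0.858 0.235
  outer loop
   vertex 3.9 2.9 5.2
   vertex 2.4 1.5 3.0
   vertex 5.5 2.9 2.1
  endloop
 endfacet
 facet normal 0.341 -0.137 -0.930
  outer loop
   vertex 3.2 2.6 1.3
   vertex 2.8 5.0 0.8
   vertex 5.5 2.9 2.1
  endloop
 endfacet
 facet normal 0.263 -0.862 -0.434
  outer loop
   vertex 3.2 2.6 1.3
   vertex 5.5 2.9 2.1
   vertex 2.4 1.5 3.0
  endloop
 endfacet
 facet normal -0.552 -0.257 -0.793
  outer loop
   vertex 3.2 2.6 1.3
   vertex 0.2 4.1 2.9
   vertex 2.8 5.0 0.8
  endloop
 endfacet
 facet normal -0.590 -0.523 -0.616
  outer loop
   vertex 3.2 2.6 1.3
   vertex 2.4 1.5 3.0
   vertex 0.2 4.1 2.9
  endloop
 endfacet
 facet normal 0.836 0.427 0.345
  outer loop
   vertex 3.4 4.1 5.7
   vertex 5.5 2.9 2.1
   vertex 2.5 5.7 5.9
  endloop
 endfacet
 facet normal 0.875 0.176 0.451
  outer loop
   vertex 3.4 4.1 5.7
   vertex 3.9 2.9 5.2
   vertex 5.5 2.9 2.1
  endloop
 endfacet
 facet normal -0.597 -0.421 0.683
  outer loop
   vertex 3.4 4.1 5.7
   vertex 2.5 5.7 5.9
   vertex 0.2 4.1 2.9
  endloop
 endfacet
 facet normal -0.582 -0.467 0.665
  outer loop
   vertex 3.4 4.1 5.7
   vertex 0.2 4.1 2.9
   vertex 2.4 1.5 3.0
  endloop
 endfacet
 facet normal -0.529 -0.505 0.682
  outer loop
   vertex 3.4 4.1 5.7
   vertex 2.4 1.5 3.0
   vertex 3.9 2.9 5.2
  endloop
 endfacet
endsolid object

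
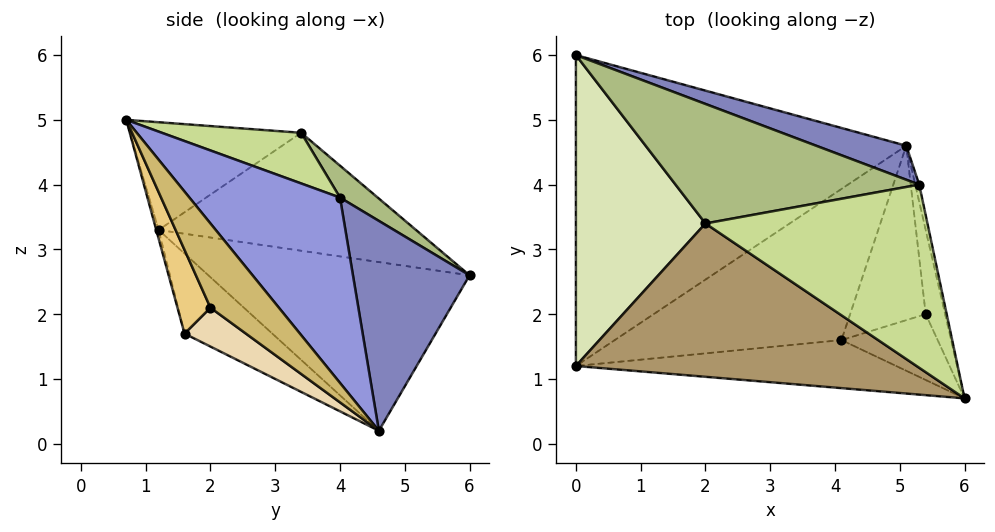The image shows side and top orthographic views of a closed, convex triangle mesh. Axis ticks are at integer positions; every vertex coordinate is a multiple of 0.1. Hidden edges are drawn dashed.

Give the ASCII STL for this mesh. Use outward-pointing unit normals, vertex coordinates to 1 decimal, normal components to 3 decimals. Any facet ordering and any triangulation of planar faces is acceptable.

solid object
 facet normal -0.451 -0.129 -0.883
  outer loop
   vertex 0.0 1.2 3.3
   vertex 0.0 6.0 2.6
   vertex 5.1 4.6 0.2
  endloop
 endfacet
 facet normal 0.322 0.937 0.138
  outer loop
   vertex 5.3 4.0 3.8
   vertex 5.1 4.6 0.2
   vertex 0.0 6.0 2.6
  endloop
 endfacet
 facet normal 0.980 0.200 -0.021
  outer loop
   vertex 5.3 4.0 3.8
   vertex 6.0 0.7 5.0
   vertex 5.1 4.6 0.2
  endloop
 endfacet
 facet normal -0.007 -0.966 -0.259
  outer loop
   vertex 4.1 1.6 1.7
   vertex 6.0 0.7 5.0
   vertex 0.0 1.2 3.3
  endloop
 endfacet
 facet normal -0.313 -0.339 -0.887
  outer loop
   vertex 4.1 1.6 1.7
   vertex 0.0 1.2 3.3
   vertex 5.1 4.6 0.2
  endloop
 endfacet
 facet normal 0.095 0.684 0.723
  outer loop
   vertex 2.0 3.4 4.8
   vertex 5.3 4.0 3.8
   vertex 0.0 6.0 2.6
  endloop
 endfacet
 facet normal 0.206 0.373 0.905
  outer loop
   vertex 2.0 3.4 4.8
   vertex 6.0 0.7 5.0
   vertex 5.3 4.0 3.8
  endloop
 endfacet
 facet normal -0.669 0.107 0.735
  outer loop
   vertex 2.0 3.4 4.8
   vertex 0.0 6.0 2.6
   vertex 0.0 1.2 3.3
  endloop
 endfacet
 facet normal -0.282 -0.352 0.892
  outer loop
   vertex 2.0 3.4 4.8
   vertex 0.0 1.2 3.3
   vertex 6.0 0.7 5.0
  endloop
 endfacet
 facet normal 0.973 -0.052 -0.225
  outer loop
   vertex 5.4 2.0 2.1
   vertex 5.1 4.6 0.2
   vertex 6.0 0.7 5.0
  endloop
 endfacet
 facet normal 0.385 -0.810 -0.443
  outer loop
   vertex 5.4 2.0 2.1
   vertex 6.0 0.7 5.0
   vertex 4.1 1.6 1.7
  endloop
 endfacet
 facet normal 0.393 -0.513 -0.764
  outer loop
   vertex 5.4 2.0 2.1
   vertex 4.1 1.6 1.7
   vertex 5.1 4.6 0.2
  endloop
 endfacet
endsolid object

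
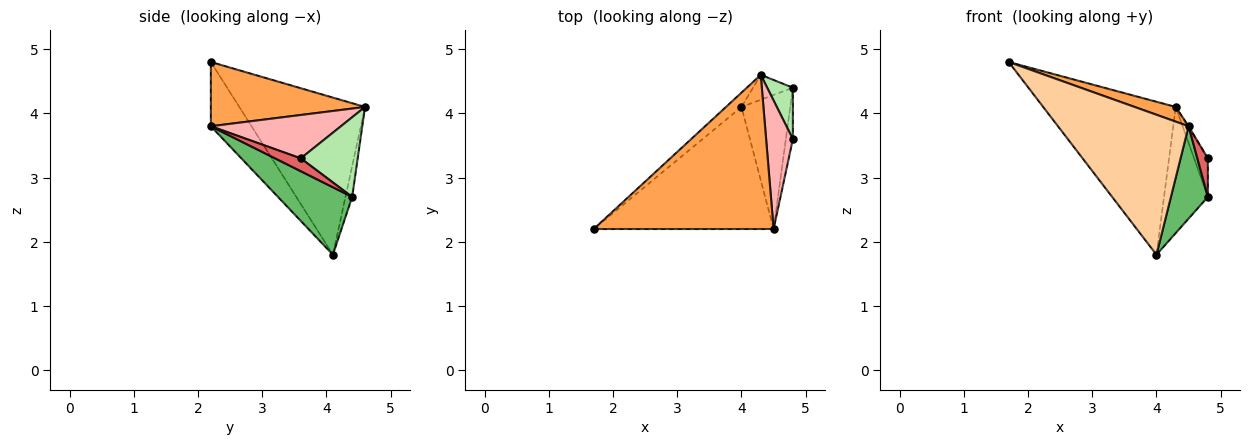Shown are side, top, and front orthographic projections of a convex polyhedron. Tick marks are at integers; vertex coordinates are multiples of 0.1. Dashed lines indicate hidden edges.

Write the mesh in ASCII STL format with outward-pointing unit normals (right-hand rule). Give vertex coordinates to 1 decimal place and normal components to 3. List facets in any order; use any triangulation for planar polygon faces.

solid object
 facet normal -0.687 0.724 -0.068
  outer loop
   vertex 4.0 4.1 1.8
   vertex 1.7 2.2 4.8
   vertex 4.3 4.6 4.1
  endloop
 endfacet
 facet normal -0.148 0.970 -0.192
  outer loop
   vertex 4.0 4.1 1.8
   vertex 4.3 4.6 4.1
   vertex 4.8 4.4 2.7
  endloop
 endfacet
 facet normal 0.335 -0.089 0.938
  outer loop
   vertex 4.5 2.2 3.8
   vertex 4.3 4.6 4.1
   vertex 1.7 2.2 4.8
  endloop
 endfacet
 facet normal -0.229 -0.734 -0.640
  outer loop
   vertex 4.5 2.2 3.8
   vertex 1.7 2.2 4.8
   vertex 4.0 4.1 1.8
  endloop
 endfacet
 facet normal 0.752 -0.374 -0.543
  outer loop
   vertex 4.5 2.2 3.8
   vertex 4.0 4.1 1.8
   vertex 4.8 4.4 2.7
  endloop
 endfacet
 facet normal 0.927 0.224 0.299
  outer loop
   vertex 4.8 3.6 3.3
   vertex 4.8 4.4 2.7
   vertex 4.3 4.6 4.1
  endloop
 endfacet
 facet normal 0.826 -0.338 -0.451
  outer loop
   vertex 4.8 3.6 3.3
   vertex 4.5 2.2 3.8
   vertex 4.8 4.4 2.7
  endloop
 endfacet
 facet normal 0.851 0.005 0.525
  outer loop
   vertex 4.8 3.6 3.3
   vertex 4.3 4.6 4.1
   vertex 4.5 2.2 3.8
  endloop
 endfacet
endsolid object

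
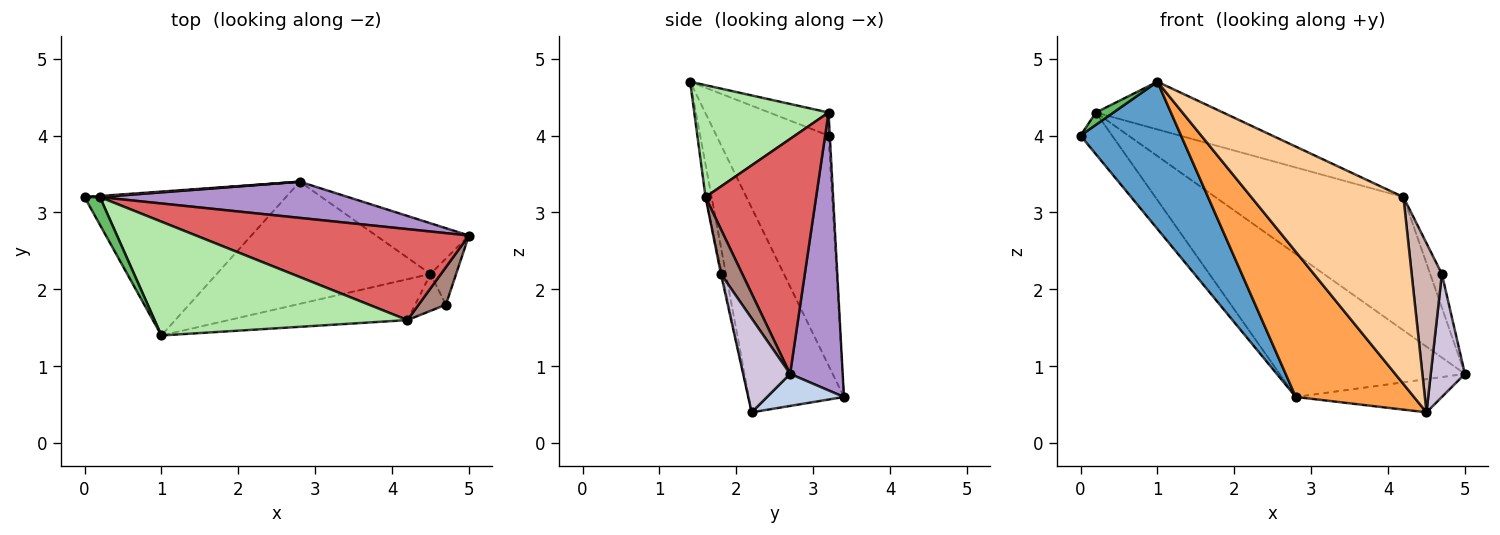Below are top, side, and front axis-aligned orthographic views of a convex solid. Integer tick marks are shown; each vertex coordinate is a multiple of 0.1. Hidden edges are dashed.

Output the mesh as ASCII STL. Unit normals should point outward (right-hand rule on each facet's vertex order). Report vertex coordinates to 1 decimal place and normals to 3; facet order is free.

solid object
 facet normal -0.624 -0.559 -0.546
  outer loop
   vertex 2.8 3.4 0.6
   vertex 1.0 1.4 4.7
   vertex 0.0 3.2 4.0
  endloop
 endfacet
 facet normal 0.277 0.527 -0.804
  outer loop
   vertex 4.5 2.2 0.4
   vertex 2.8 3.4 0.6
   vertex 5.0 2.7 0.9
  endloop
 endfacet
 facet normal -0.524 -0.652 -0.548
  outer loop
   vertex 4.5 2.2 0.4
   vertex 1.0 1.4 4.7
   vertex 2.8 3.4 0.6
  endloop
 endfacet
 facet normal -0.039 -0.976 -0.213
  outer loop
   vertex 4.2 1.6 3.2
   vertex 1.0 1.4 4.7
   vertex 4.5 2.2 0.4
  endloop
 endfacet
 facet normal -0.808 -0.239 0.539
  outer loop
   vertex 0.2 3.2 4.3
   vertex 0.0 3.2 4.0
   vertex 1.0 1.4 4.7
  endloop
 endfacet
 facet normal 0.378 0.358 0.854
  outer loop
   vertex 0.2 3.2 4.3
   vertex 1.0 1.4 4.7
   vertex 4.2 1.6 3.2
  endloop
 endfacet
 facet normal 0.437 0.743 0.507
  outer loop
   vertex 0.2 3.2 4.3
   vertex 4.2 1.6 3.2
   vertex 5.0 2.7 0.9
  endloop
 endfacet
 facet normal -0.039 0.999 0.026
  outer loop
   vertex 0.2 3.2 4.3
   vertex 2.8 3.4 0.6
   vertex 0.0 3.2 4.0
  endloop
 endfacet
 facet normal 0.265 0.935 0.237
  outer loop
   vertex 0.2 3.2 4.3
   vertex 5.0 2.7 0.9
   vertex 2.8 3.4 0.6
  endloop
 endfacet
 facet normal 0.790 -0.574 -0.215
  outer loop
   vertex 4.7 1.8 2.2
   vertex 4.5 2.2 0.4
   vertex 5.0 2.7 0.9
  endloop
 endfacet
 facet normal 0.774 0.423 0.471
  outer loop
   vertex 4.7 1.8 2.2
   vertex 5.0 2.7 0.9
   vertex 4.2 1.6 3.2
  endloop
 endfacet
 facet normal -0.036 -0.976 -0.213
  outer loop
   vertex 4.7 1.8 2.2
   vertex 4.2 1.6 3.2
   vertex 4.5 2.2 0.4
  endloop
 endfacet
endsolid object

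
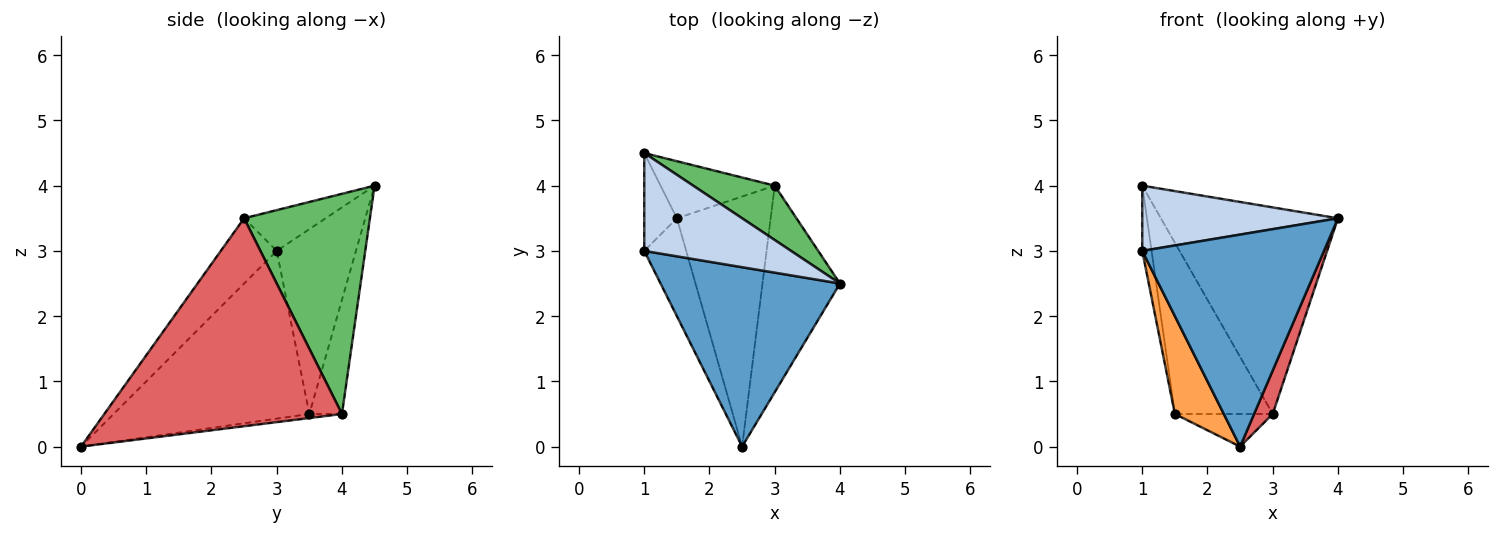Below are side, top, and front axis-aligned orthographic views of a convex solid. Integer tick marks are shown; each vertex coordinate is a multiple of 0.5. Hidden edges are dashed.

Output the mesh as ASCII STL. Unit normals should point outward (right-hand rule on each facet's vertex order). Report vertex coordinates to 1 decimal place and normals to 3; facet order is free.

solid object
 facet normal -0.229 -0.743 0.629
  outer loop
   vertex 2.5 0.0 0.0
   vertex 4.0 2.5 3.5
   vertex 1.0 3.0 3.0
  endloop
 endfacet
 facet normal -0.225 -0.540 0.811
  outer loop
   vertex 1.0 4.5 4.0
   vertex 1.0 3.0 3.0
   vertex 4.0 2.5 3.5
  endloop
 endfacet
 facet normal -0.943 -0.236 -0.236
  outer loop
   vertex 1.5 3.5 0.5
   vertex 2.5 0.0 0.0
   vertex 1.0 3.0 3.0
  endloop
 endfacet
 facet normal -0.978 0.115 -0.173
  outer loop
   vertex 1.5 3.5 0.5
   vertex 1.0 3.0 3.0
   vertex 1.0 4.5 4.0
  endloop
 endfacet
 facet normal 0.566 0.797 0.210
  outer loop
   vertex 3.0 4.0 0.5
   vertex 1.0 4.5 4.0
   vertex 4.0 2.5 3.5
  endloop
 endfacet
 facet normal -0.302 0.905 -0.302
  outer loop
   vertex 3.0 4.0 0.5
   vertex 1.5 3.5 0.5
   vertex 1.0 4.5 4.0
  endloop
 endfacet
 facet normal 0.935 -0.073 -0.348
  outer loop
   vertex 3.0 4.0 0.5
   vertex 4.0 2.5 3.5
   vertex 2.5 0.0 0.0
  endloop
 endfacet
 facet normal -0.043 0.129 -0.991
  outer loop
   vertex 3.0 4.0 0.5
   vertex 2.5 0.0 0.0
   vertex 1.5 3.5 0.5
  endloop
 endfacet
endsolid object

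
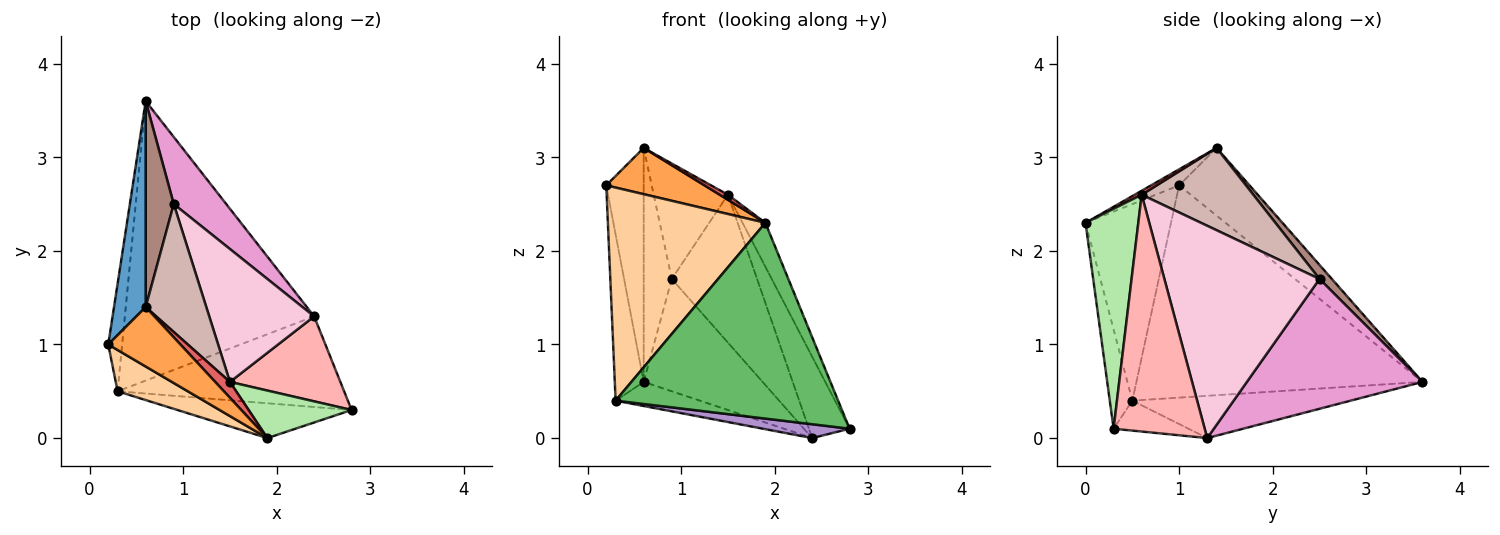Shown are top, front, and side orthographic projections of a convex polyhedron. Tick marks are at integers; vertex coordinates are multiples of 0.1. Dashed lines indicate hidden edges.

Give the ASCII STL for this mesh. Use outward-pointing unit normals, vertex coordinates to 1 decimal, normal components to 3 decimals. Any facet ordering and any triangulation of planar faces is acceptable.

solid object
 facet normal -0.816 0.434 0.382
  outer loop
   vertex 0.6 1.4 3.1
   vertex 0.6 3.6 0.6
   vertex 0.2 1.0 2.7
  endloop
 endfacet
 facet normal -0.993 0.100 -0.065
  outer loop
   vertex 0.3 0.5 0.4
   vertex 0.2 1.0 2.7
   vertex 0.6 3.6 0.6
  endloop
 endfacet
 facet normal -0.173 -0.605 0.777
  outer loop
   vertex 1.9 0.0 2.3
   vertex 0.6 1.4 3.1
   vertex 0.2 1.0 2.7
  endloop
 endfacet
 facet normal -0.470 -0.866 0.168
  outer loop
   vertex 1.9 0.0 2.3
   vertex 0.2 1.0 2.7
   vertex 0.3 0.5 0.4
  endloop
 endfacet
 facet normal -0.099 -0.980 -0.174
  outer loop
   vertex 1.9 0.0 2.3
   vertex 0.3 0.5 0.4
   vertex 2.8 0.3 0.1
  endloop
 endfacet
 facet normal 0.843 0.365 0.395
  outer loop
   vertex 1.5 0.6 2.6
   vertex 1.9 0.0 2.3
   vertex 2.8 0.3 0.1
  endloop
 endfacet
 facet normal 0.252 -0.293 0.922
  outer loop
   vertex 1.5 0.6 2.6
   vertex 0.6 1.4 3.1
   vertex 1.9 0.0 2.3
  endloop
 endfacet
 facet normal 0.840 0.375 0.392
  outer loop
   vertex 2.4 1.3 0.0
   vertex 1.5 0.6 2.6
   vertex 2.8 0.3 0.1
  endloop
 endfacet
 facet normal -0.130 -0.150 -0.980
  outer loop
   vertex 2.4 1.3 0.0
   vertex 2.8 0.3 0.1
   vertex 0.3 0.5 0.4
  endloop
 endfacet
 facet normal -0.217 0.084 -0.973
  outer loop
   vertex 2.4 1.3 0.0
   vertex 0.3 0.5 0.4
   vertex 0.6 3.6 0.6
  endloop
 endfacet
 facet normal 0.314 0.713 0.627
  outer loop
   vertex 0.9 2.5 1.7
   vertex 0.6 3.6 0.6
   vertex 0.6 1.4 3.1
  endloop
 endfacet
 facet normal 0.710 0.472 0.523
  outer loop
   vertex 0.9 2.5 1.7
   vertex 0.6 1.4 3.1
   vertex 1.5 0.6 2.6
  endloop
 endfacet
 facet normal 0.785 0.532 0.318
  outer loop
   vertex 0.9 2.5 1.7
   vertex 2.4 1.3 0.0
   vertex 0.6 3.6 0.6
  endloop
 endfacet
 facet normal 0.804 0.442 0.397
  outer loop
   vertex 0.9 2.5 1.7
   vertex 1.5 0.6 2.6
   vertex 2.4 1.3 0.0
  endloop
 endfacet
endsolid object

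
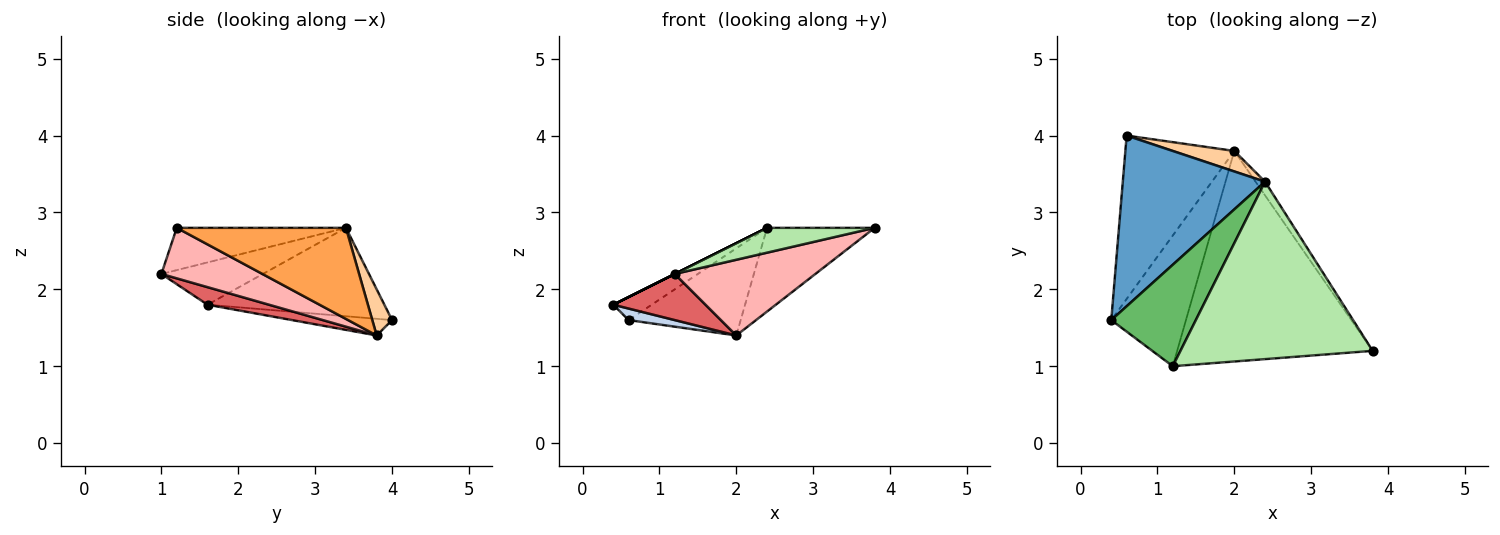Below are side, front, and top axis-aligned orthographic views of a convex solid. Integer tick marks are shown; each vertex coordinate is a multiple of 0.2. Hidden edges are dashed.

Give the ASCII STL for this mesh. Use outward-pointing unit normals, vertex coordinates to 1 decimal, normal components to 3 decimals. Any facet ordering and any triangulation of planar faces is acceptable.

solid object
 facet normal -0.524 0.114 0.844
  outer loop
   vertex 2.4 3.4 2.8
   vertex 0.6 4.0 1.6
   vertex 0.4 1.6 1.8
  endloop
 endfacet
 facet normal -0.151 -0.070 -0.986
  outer loop
   vertex 2.0 3.8 1.4
   vertex 0.4 1.6 1.8
   vertex 0.6 4.0 1.6
  endloop
 endfacet
 facet normal 0.840 0.535 -0.087
  outer loop
   vertex 2.0 3.8 1.4
   vertex 2.4 3.4 2.8
   vertex 3.8 1.2 2.8
  endloop
 endfacet
 facet normal 0.169 0.959 0.226
  outer loop
   vertex 2.0 3.8 1.4
   vertex 0.6 4.0 1.6
   vertex 2.4 3.4 2.8
  endloop
 endfacet
 facet normal -0.447 0.000 0.894
  outer loop
   vertex 1.2 1.0 2.2
   vertex 2.4 3.4 2.8
   vertex 0.4 1.6 1.8
  endloop
 endfacet
 facet normal -0.213 -0.135 0.968
  outer loop
   vertex 1.2 1.0 2.2
   vertex 3.8 1.2 2.8
   vertex 2.4 3.4 2.8
  endloop
 endfacet
 facet normal 0.217 -0.325 -0.921
  outer loop
   vertex 1.2 1.0 2.2
   vertex 0.4 1.6 1.8
   vertex 2.0 3.8 1.4
  endloop
 endfacet
 facet normal 0.236 -0.329 -0.914
  outer loop
   vertex 1.2 1.0 2.2
   vertex 2.0 3.8 1.4
   vertex 3.8 1.2 2.8
  endloop
 endfacet
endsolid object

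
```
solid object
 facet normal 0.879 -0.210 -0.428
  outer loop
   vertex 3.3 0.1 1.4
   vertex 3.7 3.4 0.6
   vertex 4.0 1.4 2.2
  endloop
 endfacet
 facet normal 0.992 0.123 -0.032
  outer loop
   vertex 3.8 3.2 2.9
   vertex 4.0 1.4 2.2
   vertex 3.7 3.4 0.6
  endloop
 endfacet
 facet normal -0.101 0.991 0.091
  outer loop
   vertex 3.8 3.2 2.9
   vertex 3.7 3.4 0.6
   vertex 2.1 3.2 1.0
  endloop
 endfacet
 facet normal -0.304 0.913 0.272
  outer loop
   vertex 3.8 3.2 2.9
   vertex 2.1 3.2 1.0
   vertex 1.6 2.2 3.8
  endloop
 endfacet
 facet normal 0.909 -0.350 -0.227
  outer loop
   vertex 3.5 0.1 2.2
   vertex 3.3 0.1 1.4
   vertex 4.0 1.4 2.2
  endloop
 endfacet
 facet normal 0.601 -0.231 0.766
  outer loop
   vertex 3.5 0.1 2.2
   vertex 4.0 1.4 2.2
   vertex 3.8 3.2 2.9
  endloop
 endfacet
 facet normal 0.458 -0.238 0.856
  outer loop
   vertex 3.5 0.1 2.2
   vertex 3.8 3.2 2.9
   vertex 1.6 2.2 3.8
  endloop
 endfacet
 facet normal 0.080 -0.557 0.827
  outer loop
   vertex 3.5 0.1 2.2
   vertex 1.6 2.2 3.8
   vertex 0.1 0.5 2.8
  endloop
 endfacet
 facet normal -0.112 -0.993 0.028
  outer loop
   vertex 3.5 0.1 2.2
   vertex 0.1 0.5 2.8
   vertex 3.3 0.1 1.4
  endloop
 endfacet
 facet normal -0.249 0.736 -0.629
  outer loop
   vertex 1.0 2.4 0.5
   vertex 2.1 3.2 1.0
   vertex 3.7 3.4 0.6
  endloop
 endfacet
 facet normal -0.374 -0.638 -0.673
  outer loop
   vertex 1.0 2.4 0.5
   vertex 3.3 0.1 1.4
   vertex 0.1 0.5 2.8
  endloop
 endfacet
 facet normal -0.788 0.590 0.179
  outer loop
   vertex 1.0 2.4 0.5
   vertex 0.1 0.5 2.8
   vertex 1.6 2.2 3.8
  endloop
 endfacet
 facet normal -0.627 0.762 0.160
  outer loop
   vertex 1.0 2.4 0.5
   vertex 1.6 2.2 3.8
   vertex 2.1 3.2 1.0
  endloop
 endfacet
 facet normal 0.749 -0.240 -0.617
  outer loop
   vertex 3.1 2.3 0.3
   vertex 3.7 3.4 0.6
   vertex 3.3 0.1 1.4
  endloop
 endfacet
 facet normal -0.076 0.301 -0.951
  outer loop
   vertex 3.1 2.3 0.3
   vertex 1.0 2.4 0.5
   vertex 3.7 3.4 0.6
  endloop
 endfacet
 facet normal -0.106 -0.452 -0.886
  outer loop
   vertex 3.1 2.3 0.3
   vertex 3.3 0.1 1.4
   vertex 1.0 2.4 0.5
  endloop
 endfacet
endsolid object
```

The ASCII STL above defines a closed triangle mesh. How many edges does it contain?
24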